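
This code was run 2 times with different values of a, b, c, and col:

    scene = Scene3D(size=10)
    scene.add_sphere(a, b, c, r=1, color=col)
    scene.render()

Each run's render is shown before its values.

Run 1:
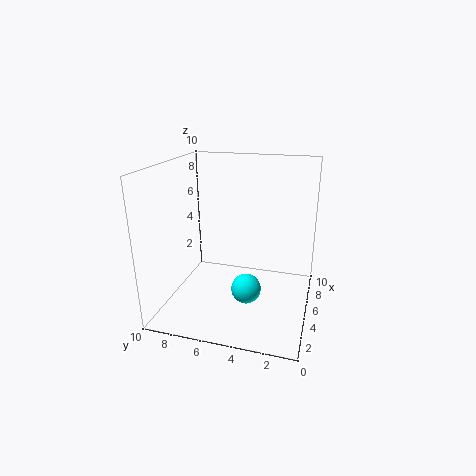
a = 3.5
b = 4
c = 2
col = 'cyan'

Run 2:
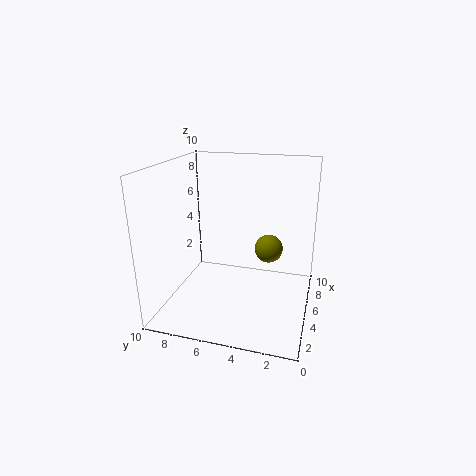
a = 6
b = 3
c = 4
col = 'olive'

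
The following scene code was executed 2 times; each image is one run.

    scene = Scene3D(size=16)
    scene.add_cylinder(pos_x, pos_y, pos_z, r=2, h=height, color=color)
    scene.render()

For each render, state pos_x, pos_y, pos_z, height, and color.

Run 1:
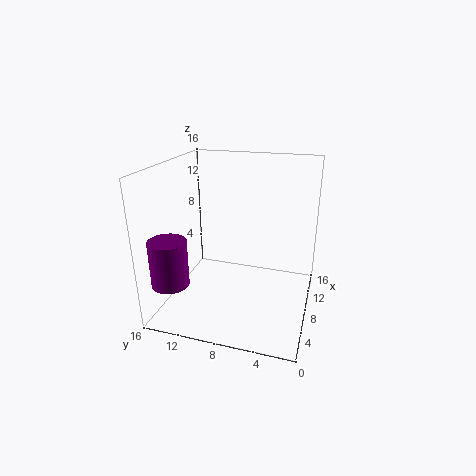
pos_x = 3, pos_y = 14, pos_z = 4, height = 5, color = 'purple'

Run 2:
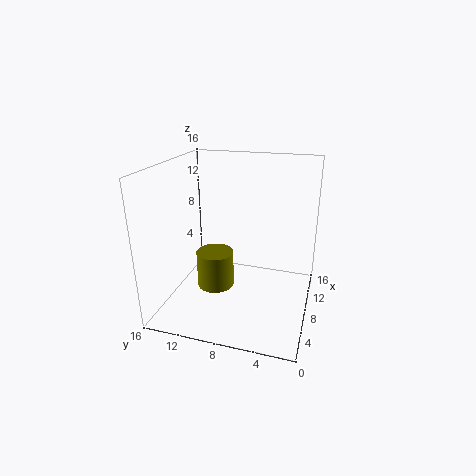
pos_x = 6, pos_y = 10, pos_z = 3, height = 4, color = 'olive'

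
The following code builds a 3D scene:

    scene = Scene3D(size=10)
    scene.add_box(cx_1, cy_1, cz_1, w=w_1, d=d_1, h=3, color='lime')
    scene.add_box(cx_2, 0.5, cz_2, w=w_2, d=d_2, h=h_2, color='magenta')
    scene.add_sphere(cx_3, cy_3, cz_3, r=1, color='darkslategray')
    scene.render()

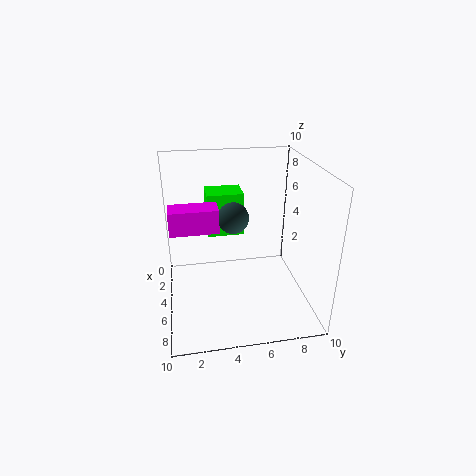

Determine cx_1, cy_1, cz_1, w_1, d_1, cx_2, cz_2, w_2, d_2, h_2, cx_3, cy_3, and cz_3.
cx_1 = 2.5
cy_1 = 3
cz_1 = 5
w_1 = 2
d_1 = 2.5
cx_2 = 5.5
cz_2 = 6.5
w_2 = 1.5
d_2 = 3
h_2 = 1.5
cx_3 = 6
cy_3 = 4.5
cz_3 = 7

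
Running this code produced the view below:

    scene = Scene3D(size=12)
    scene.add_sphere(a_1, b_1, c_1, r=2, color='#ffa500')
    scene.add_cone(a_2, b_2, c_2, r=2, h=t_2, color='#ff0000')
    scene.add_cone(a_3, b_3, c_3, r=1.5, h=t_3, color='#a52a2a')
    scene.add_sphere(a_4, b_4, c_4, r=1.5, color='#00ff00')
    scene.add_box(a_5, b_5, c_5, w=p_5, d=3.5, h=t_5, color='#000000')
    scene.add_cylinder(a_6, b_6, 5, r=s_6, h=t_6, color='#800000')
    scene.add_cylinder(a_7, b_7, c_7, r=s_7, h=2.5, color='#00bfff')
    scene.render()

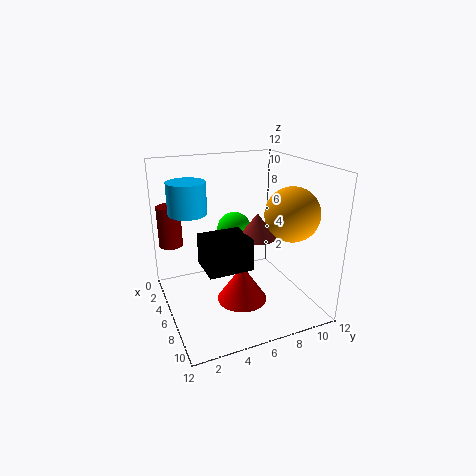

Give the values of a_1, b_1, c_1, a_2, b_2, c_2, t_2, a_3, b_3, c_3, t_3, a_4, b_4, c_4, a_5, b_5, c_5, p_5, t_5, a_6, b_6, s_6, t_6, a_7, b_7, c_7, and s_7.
a_1 = 10; b_1 = 8.5; c_1 = 9; a_2 = 8; b_2 = 5.5; c_2 = 1.5; t_2 = 3; a_3 = 7.5; b_3 = 7; c_3 = 6.5; t_3 = 2; a_4 = 4; b_4 = 6.5; c_4 = 6; a_5 = 6; b_5 = 2.5; c_5 = 4.5; p_5 = 3; t_5 = 2.5; a_6 = 3; b_6 = 1; s_6 = 1; t_6 = 3.5; a_7 = 5.5; b_7 = 2; c_7 = 8.5; s_7 = 1.5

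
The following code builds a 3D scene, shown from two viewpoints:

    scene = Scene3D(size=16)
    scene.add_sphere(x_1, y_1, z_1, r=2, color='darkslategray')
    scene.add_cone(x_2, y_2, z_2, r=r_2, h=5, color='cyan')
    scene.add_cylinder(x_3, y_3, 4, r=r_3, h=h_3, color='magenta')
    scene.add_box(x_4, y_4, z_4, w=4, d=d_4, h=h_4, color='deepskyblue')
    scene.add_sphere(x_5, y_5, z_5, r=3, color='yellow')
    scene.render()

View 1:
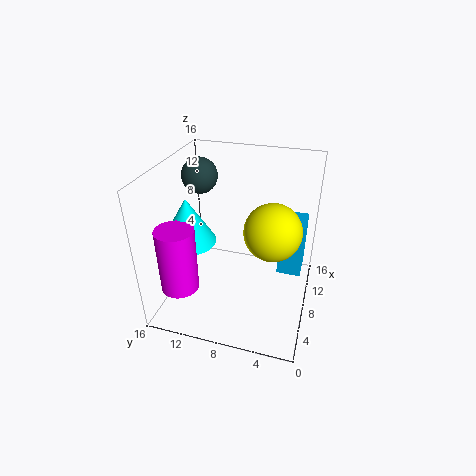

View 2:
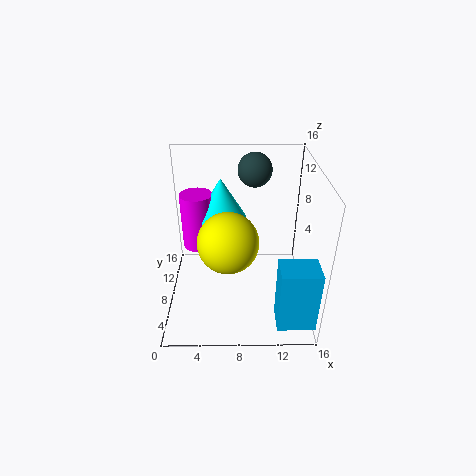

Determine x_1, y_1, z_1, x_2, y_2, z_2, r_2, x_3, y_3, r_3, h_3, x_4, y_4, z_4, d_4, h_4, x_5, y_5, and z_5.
x_1 = 10; y_1 = 13; z_1 = 14; x_2 = 6; y_2 = 13; z_2 = 8; r_2 = 3; x_3 = 3; y_3 = 13; r_3 = 2; h_3 = 7; x_4 = 12; y_4 = 1; z_4 = 1; d_4 = 3; h_4 = 7; x_5 = 7; y_5 = 4; z_5 = 10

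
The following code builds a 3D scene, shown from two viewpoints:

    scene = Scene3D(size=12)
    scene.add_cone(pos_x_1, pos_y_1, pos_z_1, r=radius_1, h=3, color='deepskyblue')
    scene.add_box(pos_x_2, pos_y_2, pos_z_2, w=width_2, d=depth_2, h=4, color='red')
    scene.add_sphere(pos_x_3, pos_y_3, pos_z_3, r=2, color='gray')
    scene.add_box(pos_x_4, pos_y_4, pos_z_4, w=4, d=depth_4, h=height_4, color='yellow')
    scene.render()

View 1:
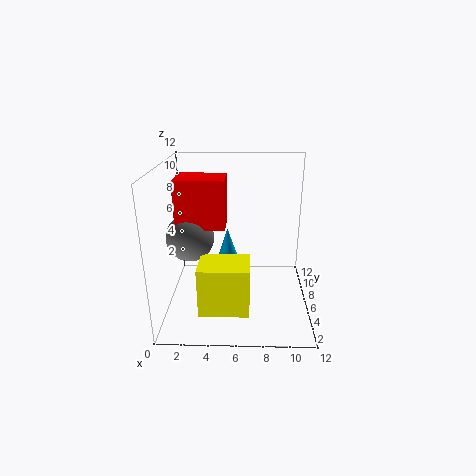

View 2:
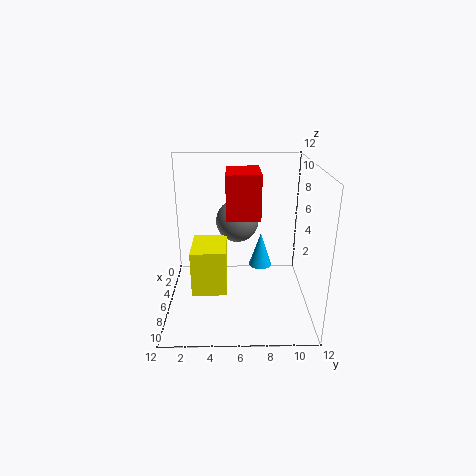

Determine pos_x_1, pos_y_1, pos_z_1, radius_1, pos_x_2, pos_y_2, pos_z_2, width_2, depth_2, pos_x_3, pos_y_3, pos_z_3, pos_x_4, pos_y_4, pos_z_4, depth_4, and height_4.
pos_x_1 = 5, pos_y_1 = 8, pos_z_1 = 3, radius_1 = 1, pos_x_2 = 1, pos_y_2 = 5, pos_z_2 = 7, width_2 = 4, depth_2 = 3, pos_x_3 = 2, pos_y_3 = 6, pos_z_3 = 6, pos_x_4 = 3, pos_y_4 = 2, pos_z_4 = 1, depth_4 = 3, height_4 = 4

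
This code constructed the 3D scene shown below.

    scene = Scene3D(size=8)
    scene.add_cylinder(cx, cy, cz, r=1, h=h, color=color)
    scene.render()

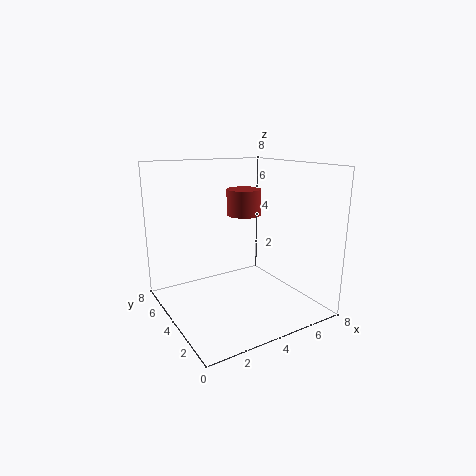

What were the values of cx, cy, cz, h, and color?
cx = 5; cy = 5; cz = 5; h = 1.5; color = 'brown'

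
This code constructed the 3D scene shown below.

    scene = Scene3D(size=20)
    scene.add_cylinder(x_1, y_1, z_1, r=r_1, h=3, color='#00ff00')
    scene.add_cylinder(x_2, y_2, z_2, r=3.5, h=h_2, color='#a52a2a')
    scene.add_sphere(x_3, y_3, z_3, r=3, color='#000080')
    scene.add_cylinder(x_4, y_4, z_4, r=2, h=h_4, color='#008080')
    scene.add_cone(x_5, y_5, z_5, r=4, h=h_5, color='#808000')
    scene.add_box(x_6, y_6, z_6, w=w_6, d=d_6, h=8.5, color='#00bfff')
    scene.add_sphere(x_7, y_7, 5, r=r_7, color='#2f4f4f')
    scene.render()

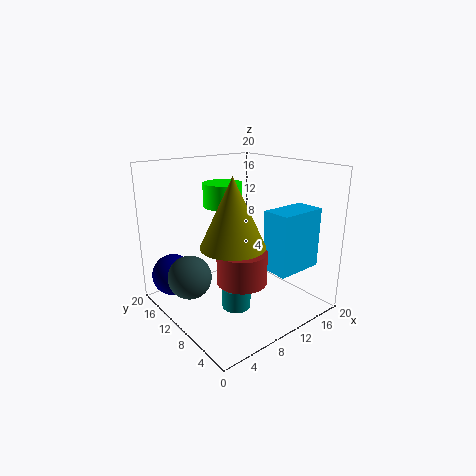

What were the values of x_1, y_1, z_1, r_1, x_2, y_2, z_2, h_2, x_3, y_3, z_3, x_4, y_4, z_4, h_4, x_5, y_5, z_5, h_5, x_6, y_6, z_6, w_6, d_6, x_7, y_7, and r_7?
x_1 = 7.5, y_1 = 10, z_1 = 15, r_1 = 2.5, x_2 = 9.5, y_2 = 8.5, z_2 = 4, h_2 = 4.5, x_3 = 3, y_3 = 16.5, z_3 = 4, x_4 = 8.5, y_4 = 8.5, z_4 = 0.5, h_4 = 3, x_5 = 6, y_5 = 6, z_5 = 11, h_5 = 8.5, x_6 = 12.5, y_6 = 3.5, z_6 = 5.5, w_6 = 7, d_6 = 4, x_7 = 3.5, y_7 = 12.5, r_7 = 3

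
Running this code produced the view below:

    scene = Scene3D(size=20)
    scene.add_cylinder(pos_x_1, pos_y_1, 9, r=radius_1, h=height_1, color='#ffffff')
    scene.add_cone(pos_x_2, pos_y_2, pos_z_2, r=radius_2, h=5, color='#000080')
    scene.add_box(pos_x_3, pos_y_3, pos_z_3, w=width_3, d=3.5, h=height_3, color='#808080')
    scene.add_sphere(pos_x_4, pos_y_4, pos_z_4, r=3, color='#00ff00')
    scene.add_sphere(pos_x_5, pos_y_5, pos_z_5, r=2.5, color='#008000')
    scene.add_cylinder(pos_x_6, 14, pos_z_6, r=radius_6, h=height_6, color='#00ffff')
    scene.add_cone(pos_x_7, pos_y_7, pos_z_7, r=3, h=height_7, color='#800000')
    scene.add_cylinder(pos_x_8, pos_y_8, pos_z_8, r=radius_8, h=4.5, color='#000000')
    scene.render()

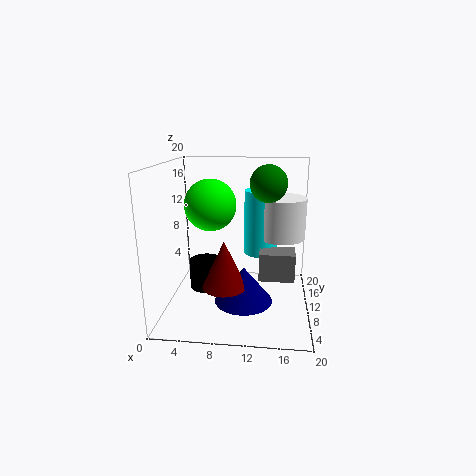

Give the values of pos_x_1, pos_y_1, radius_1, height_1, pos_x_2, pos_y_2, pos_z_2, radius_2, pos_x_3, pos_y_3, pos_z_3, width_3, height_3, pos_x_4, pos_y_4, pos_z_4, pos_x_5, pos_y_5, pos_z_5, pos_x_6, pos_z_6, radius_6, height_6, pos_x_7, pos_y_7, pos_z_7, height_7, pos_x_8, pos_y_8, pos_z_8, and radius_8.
pos_x_1 = 16; pos_y_1 = 14; radius_1 = 3.5; height_1 = 6; pos_x_2 = 11; pos_y_2 = 8; pos_z_2 = 1.5; radius_2 = 4; pos_x_3 = 13; pos_y_3 = 9; pos_z_3 = 4; width_3 = 5; height_3 = 4; pos_x_4 = 7.5; pos_y_4 = 4; pos_z_4 = 16; pos_x_5 = 14; pos_y_5 = 10.5; pos_z_5 = 17.5; pos_x_6 = 13; pos_z_6 = 6.5; radius_6 = 2.5; height_6 = 9.5; pos_x_7 = 8.5; pos_y_7 = 7; pos_z_7 = 4; height_7 = 6.5; pos_x_8 = 4.5; pos_y_8 = 13.5; pos_z_8 = 0.5; radius_8 = 2.5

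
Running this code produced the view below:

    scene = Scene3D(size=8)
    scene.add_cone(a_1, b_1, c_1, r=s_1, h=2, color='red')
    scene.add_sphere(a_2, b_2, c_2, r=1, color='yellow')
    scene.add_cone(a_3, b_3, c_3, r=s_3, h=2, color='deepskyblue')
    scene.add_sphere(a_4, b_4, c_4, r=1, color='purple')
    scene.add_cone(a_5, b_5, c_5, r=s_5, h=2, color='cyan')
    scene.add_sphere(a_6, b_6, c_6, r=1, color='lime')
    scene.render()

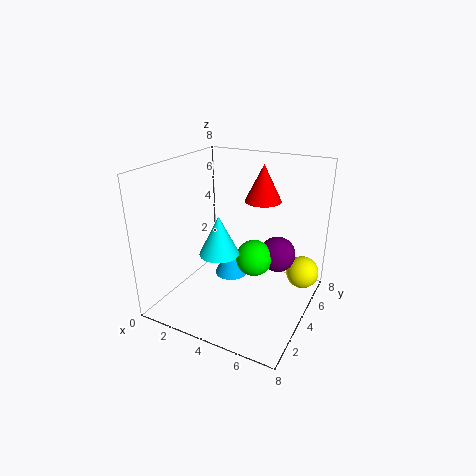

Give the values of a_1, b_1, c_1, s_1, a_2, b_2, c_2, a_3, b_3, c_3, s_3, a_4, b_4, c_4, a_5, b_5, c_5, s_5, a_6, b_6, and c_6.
a_1 = 5; b_1 = 5; c_1 = 6; s_1 = 1; a_2 = 7; b_2 = 7; c_2 = 1; a_3 = 3; b_3 = 5; c_3 = 1; s_3 = 1; a_4 = 6; b_4 = 5; c_4 = 3; a_5 = 4; b_5 = 2; c_5 = 4; s_5 = 1; a_6 = 5; b_6 = 4; c_6 = 3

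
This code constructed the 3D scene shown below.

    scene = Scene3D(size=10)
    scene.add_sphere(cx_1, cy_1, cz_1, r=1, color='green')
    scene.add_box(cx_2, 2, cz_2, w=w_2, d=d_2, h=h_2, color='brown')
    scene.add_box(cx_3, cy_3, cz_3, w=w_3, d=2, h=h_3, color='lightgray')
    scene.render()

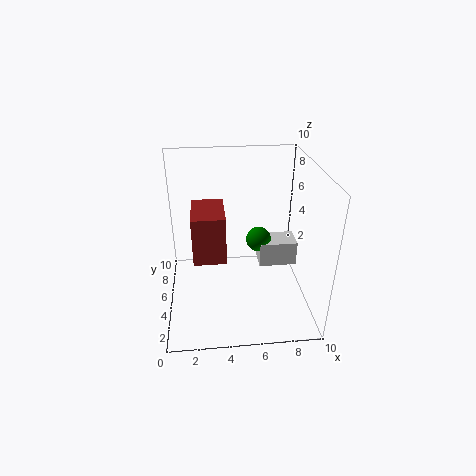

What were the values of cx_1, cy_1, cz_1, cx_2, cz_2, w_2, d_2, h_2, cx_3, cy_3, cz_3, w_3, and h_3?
cx_1 = 7; cy_1 = 8; cz_1 = 3; cx_2 = 2; cz_2 = 5; w_2 = 2; d_2 = 3; h_2 = 3; cx_3 = 7; cy_3 = 7; cz_3 = 1; w_3 = 3; h_3 = 2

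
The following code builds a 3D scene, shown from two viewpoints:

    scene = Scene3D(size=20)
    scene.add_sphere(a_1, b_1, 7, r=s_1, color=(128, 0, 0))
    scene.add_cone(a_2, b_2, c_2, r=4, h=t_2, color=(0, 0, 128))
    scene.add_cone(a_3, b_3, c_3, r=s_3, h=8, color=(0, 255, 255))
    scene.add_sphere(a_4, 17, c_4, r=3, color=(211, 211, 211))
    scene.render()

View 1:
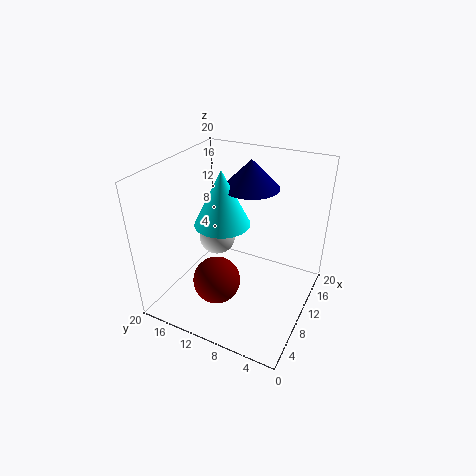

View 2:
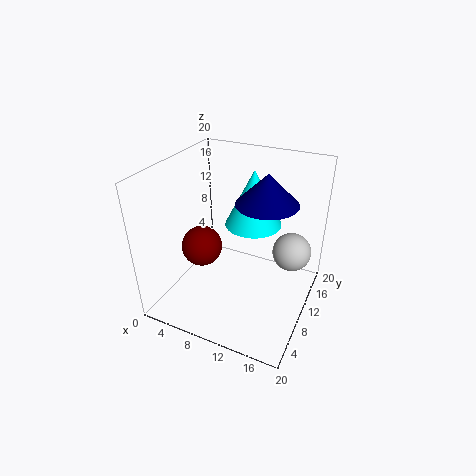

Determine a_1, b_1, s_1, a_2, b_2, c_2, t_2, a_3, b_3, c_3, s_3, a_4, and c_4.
a_1 = 4
b_1 = 10
s_1 = 3
a_2 = 14
b_2 = 10
c_2 = 16
t_2 = 4
a_3 = 11
b_3 = 13
c_3 = 11
s_3 = 4
a_4 = 16
c_4 = 5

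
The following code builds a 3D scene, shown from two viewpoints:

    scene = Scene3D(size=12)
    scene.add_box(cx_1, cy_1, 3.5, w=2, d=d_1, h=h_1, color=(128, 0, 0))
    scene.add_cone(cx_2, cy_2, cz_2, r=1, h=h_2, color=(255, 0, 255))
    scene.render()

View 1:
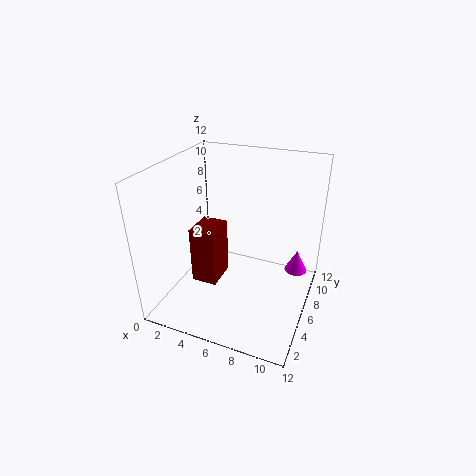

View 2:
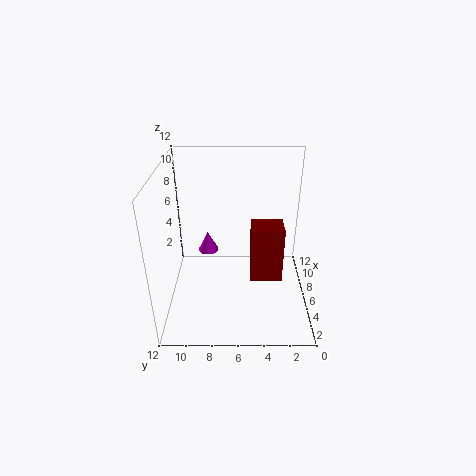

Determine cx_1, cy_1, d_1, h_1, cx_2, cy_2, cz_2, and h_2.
cx_1 = 3.5, cy_1 = 2.5, d_1 = 2.5, h_1 = 4.5, cx_2 = 10.5, cy_2 = 9, cz_2 = 2, h_2 = 2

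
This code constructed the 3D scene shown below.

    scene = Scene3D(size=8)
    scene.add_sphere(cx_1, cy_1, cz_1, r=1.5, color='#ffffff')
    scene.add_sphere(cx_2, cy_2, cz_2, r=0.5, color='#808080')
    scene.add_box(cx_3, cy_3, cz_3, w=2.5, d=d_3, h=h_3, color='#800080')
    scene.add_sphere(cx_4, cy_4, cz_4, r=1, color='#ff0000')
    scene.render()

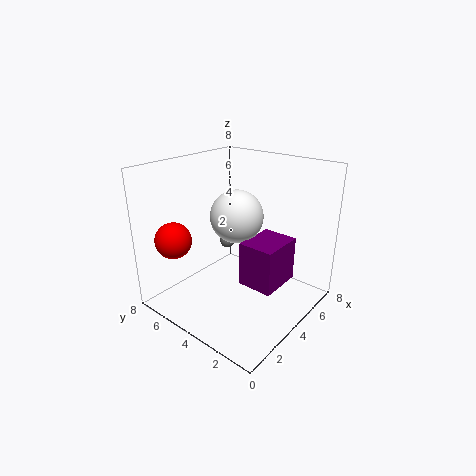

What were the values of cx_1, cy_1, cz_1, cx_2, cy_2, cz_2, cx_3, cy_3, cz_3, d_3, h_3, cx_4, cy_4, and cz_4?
cx_1 = 4.5, cy_1 = 4.5, cz_1 = 5, cx_2 = 6.5, cy_2 = 7, cz_2 = 2, cx_3 = 3.5, cy_3 = 1.5, cz_3 = 1.5, d_3 = 2, h_3 = 2.5, cx_4 = 1.5, cy_4 = 6.5, cz_4 = 4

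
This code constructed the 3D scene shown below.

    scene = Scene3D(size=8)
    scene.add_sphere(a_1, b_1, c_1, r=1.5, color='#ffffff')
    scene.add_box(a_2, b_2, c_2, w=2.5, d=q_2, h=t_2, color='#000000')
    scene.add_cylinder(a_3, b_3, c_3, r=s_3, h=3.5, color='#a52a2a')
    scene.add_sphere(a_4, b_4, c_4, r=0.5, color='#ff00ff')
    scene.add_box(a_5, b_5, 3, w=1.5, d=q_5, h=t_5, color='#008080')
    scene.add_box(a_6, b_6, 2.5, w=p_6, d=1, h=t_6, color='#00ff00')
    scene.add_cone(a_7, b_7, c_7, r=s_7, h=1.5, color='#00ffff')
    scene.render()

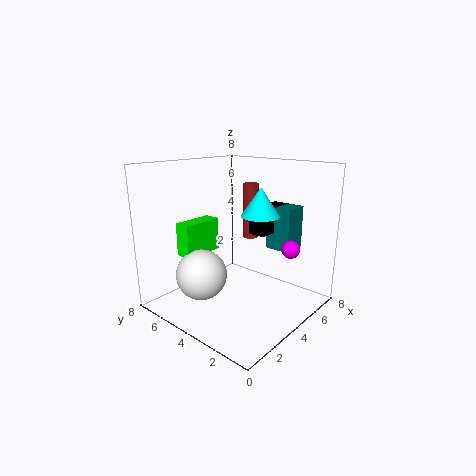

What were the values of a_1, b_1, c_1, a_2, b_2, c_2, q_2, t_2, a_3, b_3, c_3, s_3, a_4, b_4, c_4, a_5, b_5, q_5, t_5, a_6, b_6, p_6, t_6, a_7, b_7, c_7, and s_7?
a_1 = 3; b_1 = 6; c_1 = 1.5; a_2 = 5; b_2 = 3; c_2 = 4; q_2 = 1; t_2 = 1.5; a_3 = 7; b_3 = 5.5; c_3 = 3; s_3 = 0.5; a_4 = 5.5; b_4 = 1.5; c_4 = 3.5; a_5 = 6; b_5 = 2; q_5 = 1.5; t_5 = 2.5; a_6 = 2.5; b_6 = 6.5; p_6 = 2.5; t_6 = 2; a_7 = 4; b_7 = 2.5; c_7 = 5.5; s_7 = 1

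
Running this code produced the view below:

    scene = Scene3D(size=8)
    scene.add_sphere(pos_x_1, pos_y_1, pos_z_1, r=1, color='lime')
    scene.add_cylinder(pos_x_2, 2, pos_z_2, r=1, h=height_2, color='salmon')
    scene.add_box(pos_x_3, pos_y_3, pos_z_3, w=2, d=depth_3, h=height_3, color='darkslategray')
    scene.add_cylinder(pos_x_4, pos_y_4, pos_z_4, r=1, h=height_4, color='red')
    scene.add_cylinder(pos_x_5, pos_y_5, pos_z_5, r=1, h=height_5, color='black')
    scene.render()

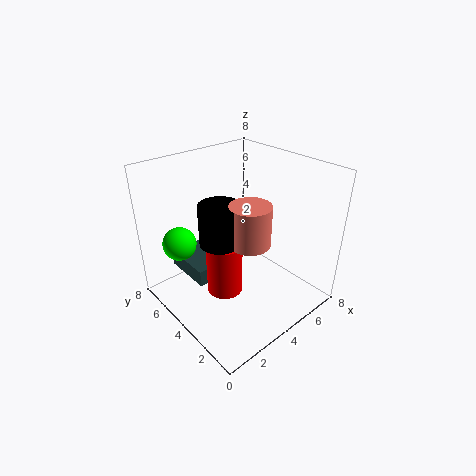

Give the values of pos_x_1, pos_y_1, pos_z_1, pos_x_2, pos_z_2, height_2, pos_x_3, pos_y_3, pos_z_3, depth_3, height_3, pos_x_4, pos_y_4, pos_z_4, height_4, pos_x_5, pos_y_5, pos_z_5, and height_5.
pos_x_1 = 2, pos_y_1 = 7, pos_z_1 = 3, pos_x_2 = 3, pos_z_2 = 5, height_2 = 2, pos_x_3 = 2, pos_y_3 = 5, pos_z_3 = 1, depth_3 = 3, height_3 = 1, pos_x_4 = 3, pos_y_4 = 4, pos_z_4 = 1, height_4 = 3, pos_x_5 = 2, pos_y_5 = 3, pos_z_5 = 5, height_5 = 2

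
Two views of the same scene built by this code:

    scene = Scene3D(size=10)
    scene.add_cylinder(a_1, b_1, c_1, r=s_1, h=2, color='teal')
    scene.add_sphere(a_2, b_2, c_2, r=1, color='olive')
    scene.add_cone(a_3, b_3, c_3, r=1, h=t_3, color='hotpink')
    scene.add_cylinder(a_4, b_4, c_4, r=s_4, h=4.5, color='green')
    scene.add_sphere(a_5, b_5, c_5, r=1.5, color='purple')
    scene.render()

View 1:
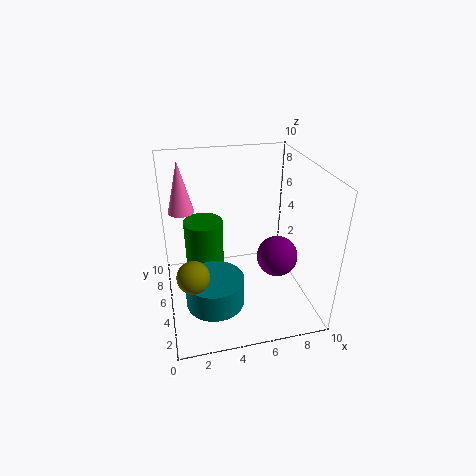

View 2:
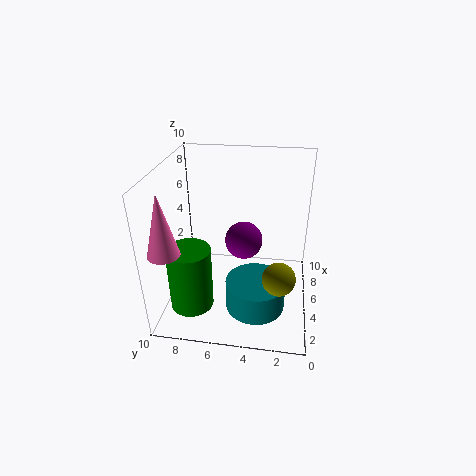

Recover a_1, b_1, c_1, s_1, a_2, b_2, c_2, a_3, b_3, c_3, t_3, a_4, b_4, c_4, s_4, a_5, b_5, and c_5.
a_1 = 3, b_1 = 3.5, c_1 = 1, s_1 = 2, a_2 = 1.5, b_2 = 2, c_2 = 4.5, a_3 = 1.5, b_3 = 9, c_3 = 5.5, t_3 = 4, a_4 = 3, b_4 = 8, c_4 = 0.5, s_4 = 1.5, a_5 = 8, b_5 = 5, c_5 = 3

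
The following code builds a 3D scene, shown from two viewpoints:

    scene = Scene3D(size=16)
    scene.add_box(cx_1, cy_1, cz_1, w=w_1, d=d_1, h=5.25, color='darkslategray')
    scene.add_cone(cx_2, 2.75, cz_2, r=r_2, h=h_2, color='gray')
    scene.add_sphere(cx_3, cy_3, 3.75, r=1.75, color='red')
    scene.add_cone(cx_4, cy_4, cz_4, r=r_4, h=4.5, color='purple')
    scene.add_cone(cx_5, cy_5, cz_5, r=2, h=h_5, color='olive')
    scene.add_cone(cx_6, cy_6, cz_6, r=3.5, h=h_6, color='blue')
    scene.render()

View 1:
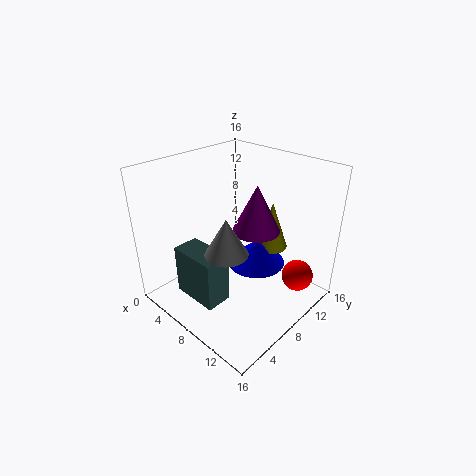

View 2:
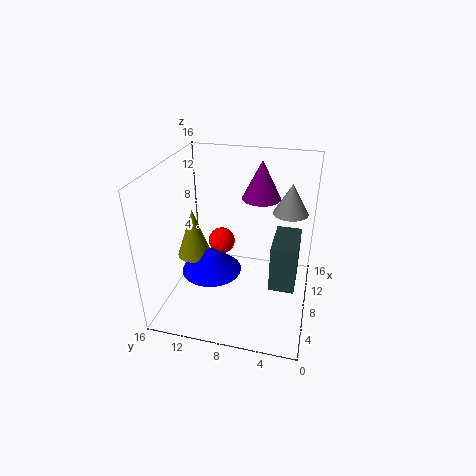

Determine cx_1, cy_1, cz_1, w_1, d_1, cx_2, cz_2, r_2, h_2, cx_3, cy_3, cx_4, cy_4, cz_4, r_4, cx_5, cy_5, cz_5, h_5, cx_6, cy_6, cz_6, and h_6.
cx_1 = 5.5, cy_1 = 1.25, cz_1 = 3.5, w_1 = 5, d_1 = 2.75, cx_2 = 11.5, cz_2 = 10, r_2 = 2, h_2 = 3.5, cx_3 = 13.75, cy_3 = 11.75, cx_4 = 12, cy_4 = 6.25, cz_4 = 11.25, r_4 = 2.25, cx_5 = 8.5, cy_5 = 13.5, cz_5 = 4.75, h_5 = 5.75, cx_6 = 8, cy_6 = 11.25, cz_6 = 3.25, h_6 = 3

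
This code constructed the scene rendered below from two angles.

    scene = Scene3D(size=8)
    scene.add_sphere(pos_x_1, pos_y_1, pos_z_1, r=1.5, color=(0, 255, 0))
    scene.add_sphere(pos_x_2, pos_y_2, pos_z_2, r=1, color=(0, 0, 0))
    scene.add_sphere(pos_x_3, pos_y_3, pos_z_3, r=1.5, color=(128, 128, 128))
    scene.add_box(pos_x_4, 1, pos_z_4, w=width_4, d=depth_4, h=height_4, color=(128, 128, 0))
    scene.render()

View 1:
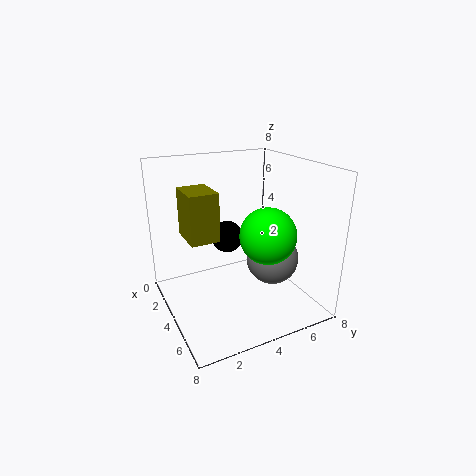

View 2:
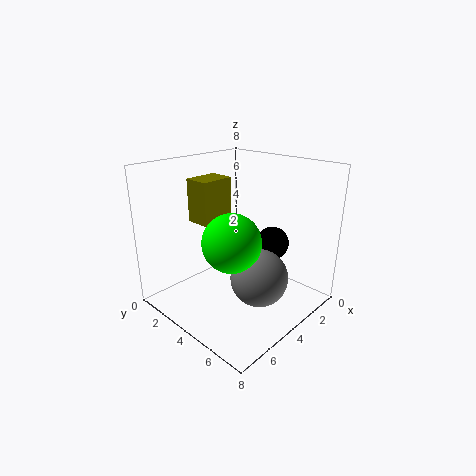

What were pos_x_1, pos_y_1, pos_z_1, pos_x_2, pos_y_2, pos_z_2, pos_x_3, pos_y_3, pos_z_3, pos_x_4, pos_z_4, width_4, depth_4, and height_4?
pos_x_1 = 5.5, pos_y_1 = 5, pos_z_1 = 4.5, pos_x_2 = 1.5, pos_y_2 = 4.5, pos_z_2 = 3, pos_x_3 = 4.5, pos_y_3 = 6, pos_z_3 = 2.5, pos_x_4 = 3, pos_z_4 = 4.5, width_4 = 2, depth_4 = 1.5, height_4 = 2.5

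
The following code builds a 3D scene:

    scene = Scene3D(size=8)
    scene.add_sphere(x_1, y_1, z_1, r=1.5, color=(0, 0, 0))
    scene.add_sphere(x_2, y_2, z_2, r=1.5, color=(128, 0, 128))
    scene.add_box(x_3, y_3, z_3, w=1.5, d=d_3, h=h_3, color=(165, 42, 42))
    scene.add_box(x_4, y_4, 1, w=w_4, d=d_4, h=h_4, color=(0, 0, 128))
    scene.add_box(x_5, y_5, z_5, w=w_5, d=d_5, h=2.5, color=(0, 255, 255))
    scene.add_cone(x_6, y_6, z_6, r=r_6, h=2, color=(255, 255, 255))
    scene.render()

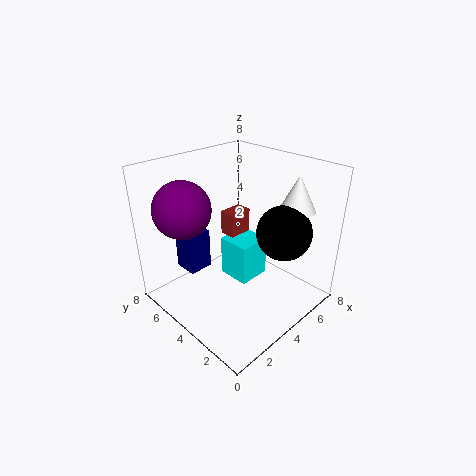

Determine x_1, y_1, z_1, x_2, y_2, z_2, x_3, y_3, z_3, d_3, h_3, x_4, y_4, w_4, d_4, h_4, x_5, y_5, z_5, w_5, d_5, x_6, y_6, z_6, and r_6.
x_1 = 5.5
y_1 = 2
z_1 = 4.5
x_2 = 1.5
y_2 = 5.5
z_2 = 6
x_3 = 5
y_3 = 5.5
z_3 = 3
d_3 = 1
h_3 = 1.5
x_4 = 2.5
y_4 = 6.5
w_4 = 1.5
d_4 = 1.5
h_4 = 2.5
x_5 = 4.5
y_5 = 4
z_5 = 0.5
w_5 = 2
d_5 = 2
x_6 = 6.5
y_6 = 2
z_6 = 5.5
r_6 = 1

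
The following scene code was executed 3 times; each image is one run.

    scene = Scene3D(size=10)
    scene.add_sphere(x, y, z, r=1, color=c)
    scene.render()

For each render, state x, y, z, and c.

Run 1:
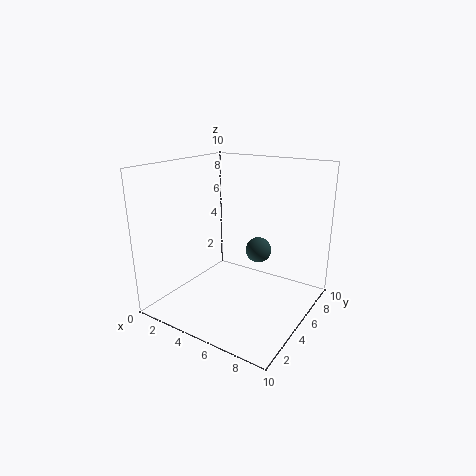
x = 5, y = 8, z = 3, c = 'darkslategray'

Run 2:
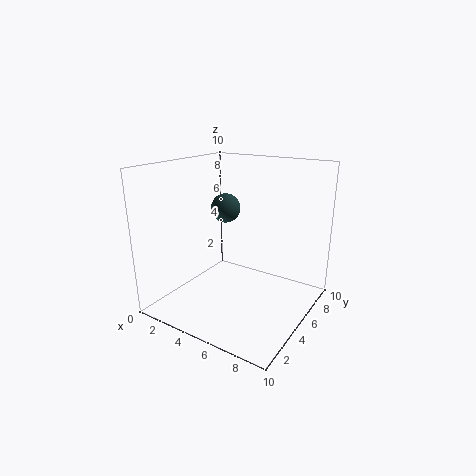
x = 4, y = 5, z = 7, c = 'darkslategray'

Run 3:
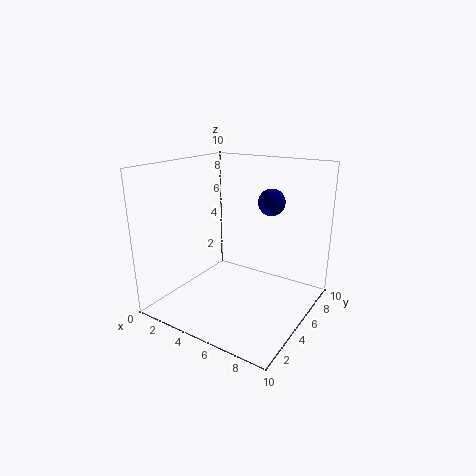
x = 6, y = 8, z = 7, c = 'navy'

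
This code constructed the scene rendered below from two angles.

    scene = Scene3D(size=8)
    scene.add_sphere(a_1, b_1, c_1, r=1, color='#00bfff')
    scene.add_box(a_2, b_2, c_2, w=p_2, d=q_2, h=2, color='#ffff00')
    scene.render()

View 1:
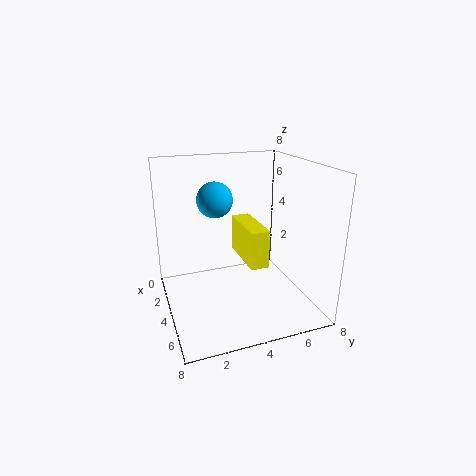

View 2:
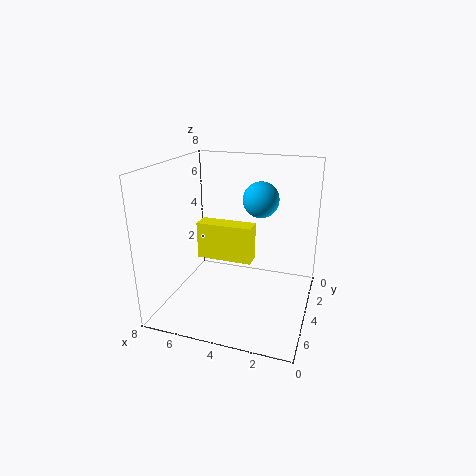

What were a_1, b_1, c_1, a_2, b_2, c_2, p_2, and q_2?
a_1 = 3
b_1 = 3
c_1 = 6
a_2 = 3
b_2 = 4
c_2 = 3
p_2 = 3
q_2 = 1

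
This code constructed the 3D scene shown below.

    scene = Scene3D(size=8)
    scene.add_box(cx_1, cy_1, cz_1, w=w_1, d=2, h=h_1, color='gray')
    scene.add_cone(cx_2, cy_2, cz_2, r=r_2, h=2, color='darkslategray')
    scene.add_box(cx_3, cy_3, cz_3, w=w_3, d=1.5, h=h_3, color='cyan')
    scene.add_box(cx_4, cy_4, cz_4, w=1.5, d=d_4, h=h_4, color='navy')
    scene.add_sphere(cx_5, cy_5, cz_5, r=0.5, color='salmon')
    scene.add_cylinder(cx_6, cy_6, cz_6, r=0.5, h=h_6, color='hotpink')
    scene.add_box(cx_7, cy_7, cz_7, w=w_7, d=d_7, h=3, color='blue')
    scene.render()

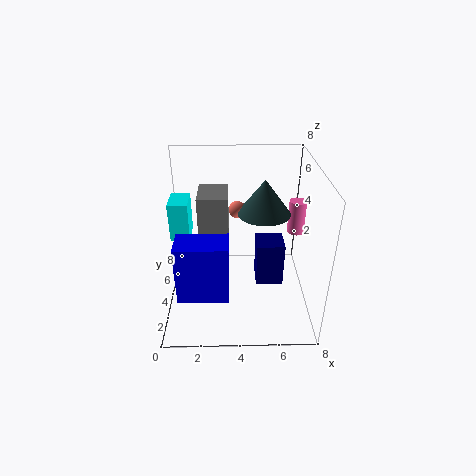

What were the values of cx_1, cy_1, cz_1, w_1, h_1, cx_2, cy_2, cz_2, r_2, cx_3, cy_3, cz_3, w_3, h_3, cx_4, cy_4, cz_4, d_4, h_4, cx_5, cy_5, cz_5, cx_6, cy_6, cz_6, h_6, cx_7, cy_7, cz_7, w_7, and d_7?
cx_1 = 2, cy_1 = 2.5, cz_1 = 5, w_1 = 1.5, h_1 = 2, cx_2 = 5.5, cy_2 = 5, cz_2 = 5, r_2 = 1.5, cx_3 = 0.5, cy_3 = 3, cz_3 = 4.5, w_3 = 1, h_3 = 2, cx_4 = 5, cy_4 = 3, cz_4 = 1.5, d_4 = 1.5, h_4 = 2.5, cx_5 = 4, cy_5 = 5.5, cz_5 = 5, cx_6 = 7.5, cy_6 = 5.5, cz_6 = 3.5, h_6 = 2, cx_7 = 1, cy_7 = 0.5, cz_7 = 2.5, w_7 = 2.5, d_7 = 1.5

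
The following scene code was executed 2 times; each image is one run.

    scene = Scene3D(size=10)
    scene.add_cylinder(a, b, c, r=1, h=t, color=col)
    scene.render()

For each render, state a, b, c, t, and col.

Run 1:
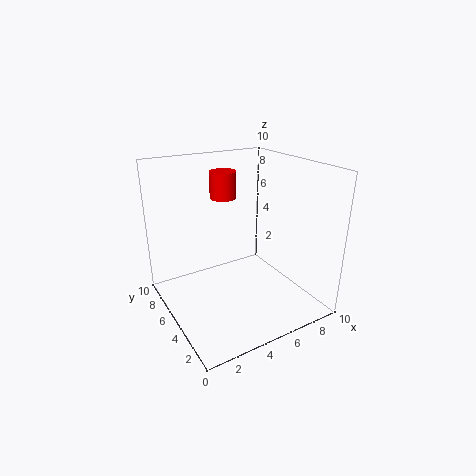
a = 5.5, b = 8, c = 7, t = 2, col = 'red'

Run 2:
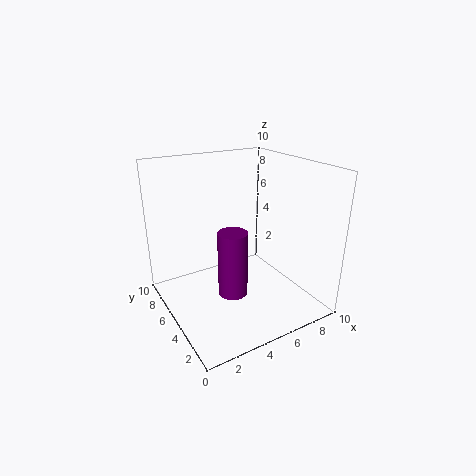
a = 4, b = 4, c = 1.5, t = 4.5, col = 'purple'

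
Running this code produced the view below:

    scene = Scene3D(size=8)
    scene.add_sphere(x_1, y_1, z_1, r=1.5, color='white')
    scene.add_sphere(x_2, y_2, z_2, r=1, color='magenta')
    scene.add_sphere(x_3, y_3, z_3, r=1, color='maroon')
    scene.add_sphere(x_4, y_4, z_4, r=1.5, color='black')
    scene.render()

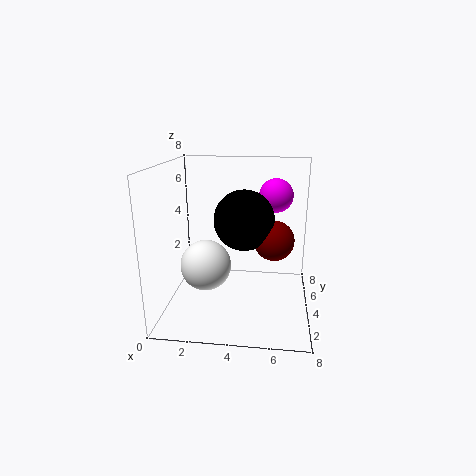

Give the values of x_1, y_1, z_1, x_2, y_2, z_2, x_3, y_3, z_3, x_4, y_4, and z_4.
x_1 = 2, y_1 = 4.5, z_1 = 2, x_2 = 6, y_2 = 6, z_2 = 6, x_3 = 6, y_3 = 2.5, z_3 = 4.5, x_4 = 4.5, y_4 = 2.5, z_4 = 5.5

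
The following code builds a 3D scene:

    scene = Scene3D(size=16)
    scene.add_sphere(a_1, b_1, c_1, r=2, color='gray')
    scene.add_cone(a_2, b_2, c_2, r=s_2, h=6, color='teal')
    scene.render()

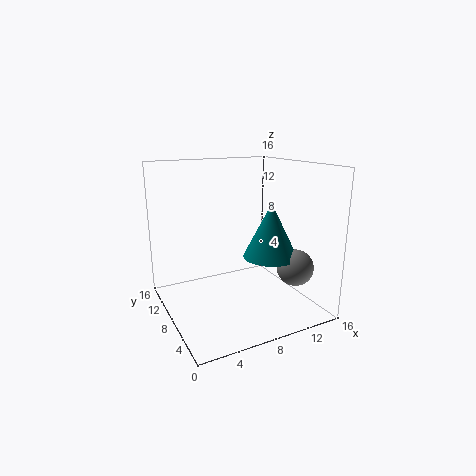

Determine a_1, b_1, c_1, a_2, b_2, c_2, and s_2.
a_1 = 13; b_1 = 4; c_1 = 5; a_2 = 11; b_2 = 6; c_2 = 6; s_2 = 3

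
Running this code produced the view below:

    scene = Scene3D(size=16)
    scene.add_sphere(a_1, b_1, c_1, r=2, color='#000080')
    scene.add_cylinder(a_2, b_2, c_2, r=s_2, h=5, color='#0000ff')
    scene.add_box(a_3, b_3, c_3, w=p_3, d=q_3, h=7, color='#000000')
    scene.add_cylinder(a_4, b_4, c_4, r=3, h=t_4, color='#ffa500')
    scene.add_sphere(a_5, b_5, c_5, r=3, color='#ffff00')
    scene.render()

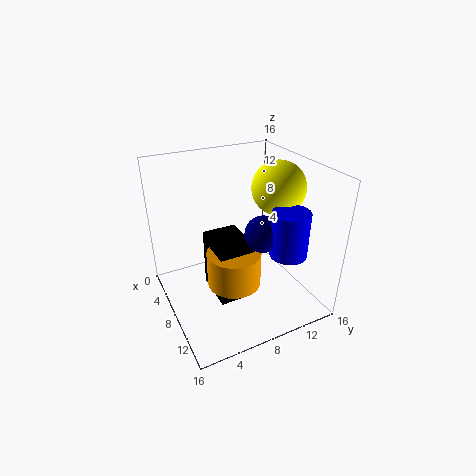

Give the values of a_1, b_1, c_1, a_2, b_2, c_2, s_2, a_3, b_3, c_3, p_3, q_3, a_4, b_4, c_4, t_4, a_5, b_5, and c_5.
a_1 = 10, b_1 = 10, c_1 = 9, a_2 = 12, b_2 = 12, c_2 = 7, s_2 = 2, a_3 = 5, b_3 = 5, c_3 = 1, p_3 = 5, q_3 = 4, a_4 = 9, b_4 = 7, c_4 = 3, t_4 = 4, a_5 = 8, b_5 = 13, c_5 = 13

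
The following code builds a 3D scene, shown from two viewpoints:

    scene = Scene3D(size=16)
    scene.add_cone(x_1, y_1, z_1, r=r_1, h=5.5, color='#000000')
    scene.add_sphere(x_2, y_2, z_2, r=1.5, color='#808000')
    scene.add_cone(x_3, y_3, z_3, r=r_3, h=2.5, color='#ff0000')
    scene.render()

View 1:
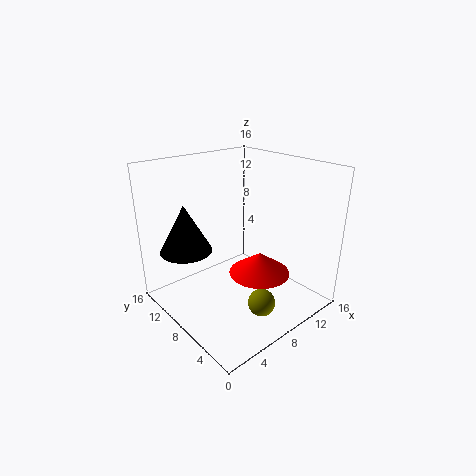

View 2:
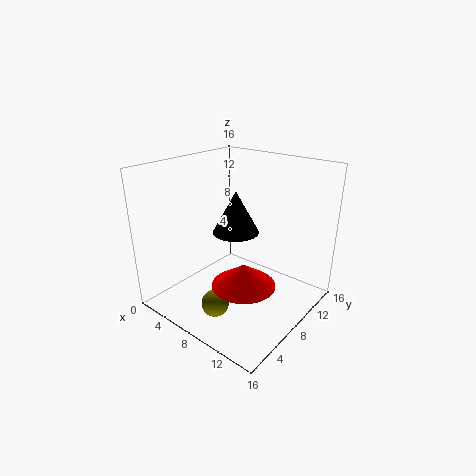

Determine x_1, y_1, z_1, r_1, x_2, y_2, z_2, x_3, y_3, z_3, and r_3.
x_1 = 4, y_1 = 12.5, z_1 = 6, r_1 = 3, x_2 = 8, y_2 = 4, z_2 = 1.5, x_3 = 10, y_3 = 6.5, z_3 = 3.5, r_3 = 3.5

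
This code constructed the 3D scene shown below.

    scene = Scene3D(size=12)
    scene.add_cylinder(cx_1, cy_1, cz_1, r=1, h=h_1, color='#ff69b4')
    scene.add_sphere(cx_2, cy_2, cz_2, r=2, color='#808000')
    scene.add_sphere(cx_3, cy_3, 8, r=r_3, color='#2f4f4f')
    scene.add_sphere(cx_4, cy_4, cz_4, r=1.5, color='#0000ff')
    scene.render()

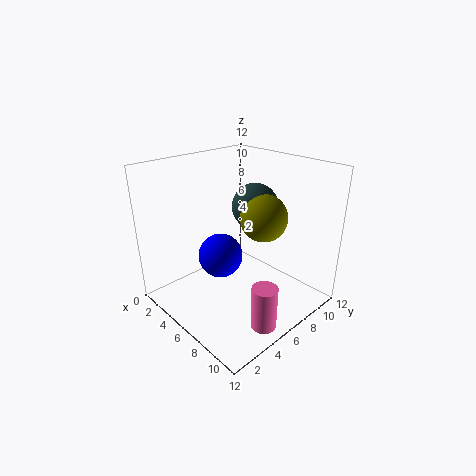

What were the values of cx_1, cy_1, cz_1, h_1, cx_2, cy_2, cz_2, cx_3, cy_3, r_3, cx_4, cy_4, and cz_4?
cx_1 = 10.5, cy_1 = 4.5, cz_1 = 0.5, h_1 = 3.5, cx_2 = 7, cy_2 = 8, cz_2 = 7.5, cx_3 = 5.5, cy_3 = 8.5, r_3 = 2, cx_4 = 8.5, cy_4 = 2, cz_4 = 7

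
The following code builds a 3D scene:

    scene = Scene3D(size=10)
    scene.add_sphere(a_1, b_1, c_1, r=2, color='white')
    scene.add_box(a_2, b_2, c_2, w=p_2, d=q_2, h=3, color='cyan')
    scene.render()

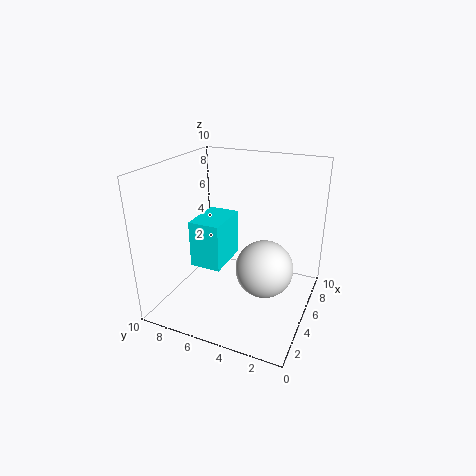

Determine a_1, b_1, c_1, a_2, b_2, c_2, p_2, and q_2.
a_1 = 5
b_1 = 3
c_1 = 3
a_2 = 2
b_2 = 5
c_2 = 4
p_2 = 3
q_2 = 2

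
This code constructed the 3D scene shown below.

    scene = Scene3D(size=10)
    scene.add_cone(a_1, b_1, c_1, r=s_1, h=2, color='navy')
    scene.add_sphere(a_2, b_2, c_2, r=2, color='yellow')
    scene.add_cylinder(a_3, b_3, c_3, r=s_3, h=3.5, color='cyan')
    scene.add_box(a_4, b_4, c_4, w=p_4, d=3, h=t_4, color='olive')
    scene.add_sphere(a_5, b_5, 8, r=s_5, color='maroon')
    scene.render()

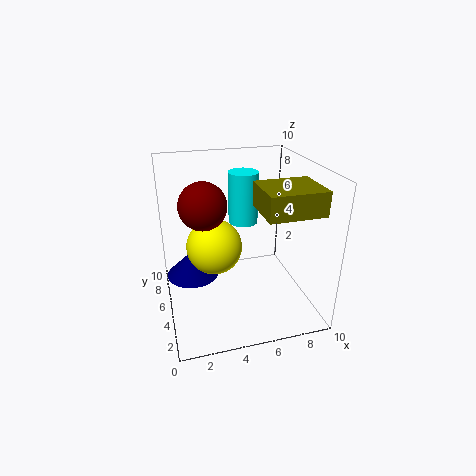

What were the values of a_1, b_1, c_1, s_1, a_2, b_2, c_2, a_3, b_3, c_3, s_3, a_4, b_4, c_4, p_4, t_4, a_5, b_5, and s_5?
a_1 = 2, b_1 = 7.5, c_1 = 1, s_1 = 2, a_2 = 3.5, b_2 = 6, c_2 = 4, a_3 = 5.5, b_3 = 5.5, c_3 = 6, s_3 = 1, a_4 = 5.5, b_4 = 0.5, c_4 = 8, p_4 = 3.5, t_4 = 1.5, a_5 = 2.5, b_5 = 4, s_5 = 1.5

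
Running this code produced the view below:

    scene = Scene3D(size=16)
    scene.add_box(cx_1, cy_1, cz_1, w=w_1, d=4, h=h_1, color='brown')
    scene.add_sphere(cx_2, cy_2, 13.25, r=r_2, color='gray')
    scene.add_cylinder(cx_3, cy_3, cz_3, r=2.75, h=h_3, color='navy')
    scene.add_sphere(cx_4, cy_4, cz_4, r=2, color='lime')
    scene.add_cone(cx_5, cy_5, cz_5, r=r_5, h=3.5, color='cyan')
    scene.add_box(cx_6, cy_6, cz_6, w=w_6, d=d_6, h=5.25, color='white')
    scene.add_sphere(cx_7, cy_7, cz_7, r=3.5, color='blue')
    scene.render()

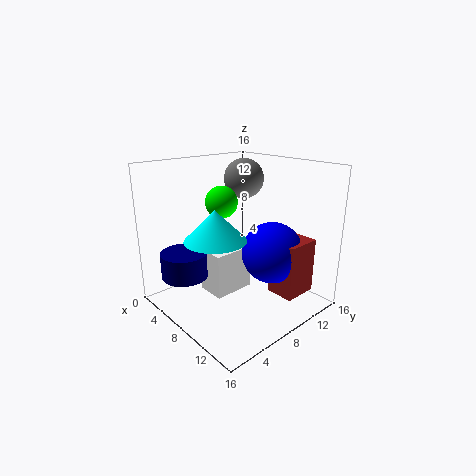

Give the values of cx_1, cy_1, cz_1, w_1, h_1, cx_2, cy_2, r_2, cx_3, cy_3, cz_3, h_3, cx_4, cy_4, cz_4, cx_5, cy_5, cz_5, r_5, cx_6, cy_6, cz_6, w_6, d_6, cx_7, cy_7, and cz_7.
cx_1 = 10.5, cy_1 = 10.5, cz_1 = 1.5, w_1 = 3.25, h_1 = 6.25, cx_2 = 3.25, cy_2 = 13.25, r_2 = 2.5, cx_3 = 3, cy_3 = 4, cz_3 = 2.75, h_3 = 3, cx_4 = 3, cy_4 = 9.75, cz_4 = 10.75, cx_5 = 6.5, cy_5 = 6, cz_5 = 7.75, r_5 = 3.5, cx_6 = 3.75, cy_6 = 5.75, cz_6 = 0.75, w_6 = 3.5, d_6 = 5, cx_7 = 10.25, cy_7 = 11.25, cz_7 = 6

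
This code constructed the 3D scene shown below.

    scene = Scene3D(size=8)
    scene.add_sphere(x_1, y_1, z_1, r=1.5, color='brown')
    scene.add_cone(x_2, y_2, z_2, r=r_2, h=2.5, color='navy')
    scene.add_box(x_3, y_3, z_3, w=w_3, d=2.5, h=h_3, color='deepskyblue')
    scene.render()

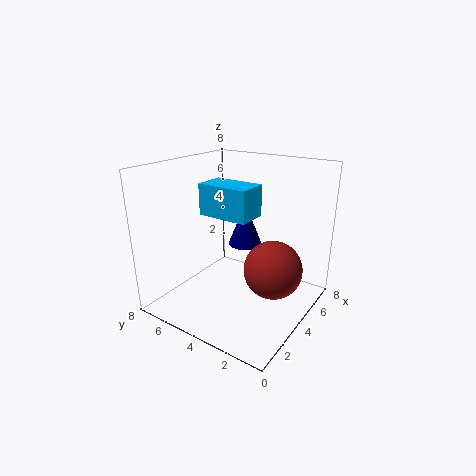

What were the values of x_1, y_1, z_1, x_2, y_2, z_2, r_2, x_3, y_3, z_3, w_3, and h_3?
x_1 = 3.5, y_1 = 1.5, z_1 = 3, x_2 = 5.5, y_2 = 4.5, z_2 = 3, r_2 = 1, x_3 = 1.5, y_3 = 2, z_3 = 6, w_3 = 1.5, h_3 = 1.5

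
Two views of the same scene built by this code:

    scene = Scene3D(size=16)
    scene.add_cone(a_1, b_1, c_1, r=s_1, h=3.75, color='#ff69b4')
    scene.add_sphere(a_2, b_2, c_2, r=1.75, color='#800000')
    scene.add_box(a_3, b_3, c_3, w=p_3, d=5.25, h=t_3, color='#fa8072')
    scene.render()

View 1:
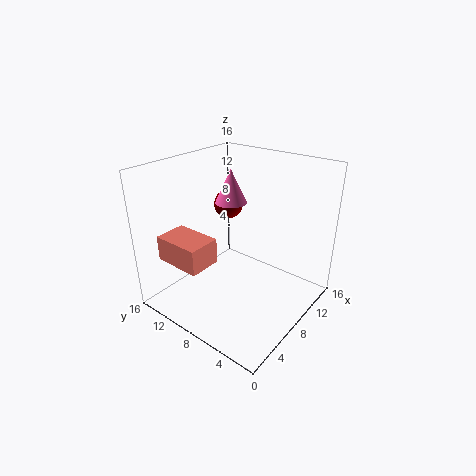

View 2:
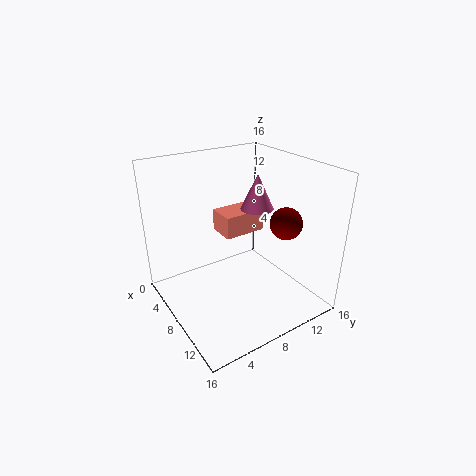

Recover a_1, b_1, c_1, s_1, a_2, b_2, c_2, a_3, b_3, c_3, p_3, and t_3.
a_1 = 9; b_1 = 9.75; c_1 = 11.5; s_1 = 1.75; a_2 = 11.25; b_2 = 12; c_2 = 10; a_3 = 1.5; b_3 = 8.5; c_3 = 6.25; p_3 = 3.5; t_3 = 2.75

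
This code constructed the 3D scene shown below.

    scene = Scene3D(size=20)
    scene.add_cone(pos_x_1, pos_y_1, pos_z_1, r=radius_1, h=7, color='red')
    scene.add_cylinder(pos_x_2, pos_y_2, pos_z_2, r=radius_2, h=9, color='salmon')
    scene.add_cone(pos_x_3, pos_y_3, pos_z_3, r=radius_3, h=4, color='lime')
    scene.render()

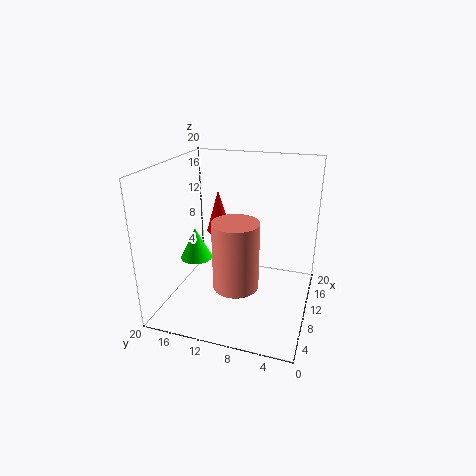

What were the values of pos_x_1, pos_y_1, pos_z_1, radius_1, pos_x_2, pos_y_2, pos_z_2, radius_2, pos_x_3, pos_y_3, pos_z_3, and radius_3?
pos_x_1 = 18; pos_y_1 = 16; pos_z_1 = 7; radius_1 = 2; pos_x_2 = 6; pos_y_2 = 9; pos_z_2 = 5; radius_2 = 3; pos_x_3 = 5; pos_y_3 = 14; pos_z_3 = 9; radius_3 = 2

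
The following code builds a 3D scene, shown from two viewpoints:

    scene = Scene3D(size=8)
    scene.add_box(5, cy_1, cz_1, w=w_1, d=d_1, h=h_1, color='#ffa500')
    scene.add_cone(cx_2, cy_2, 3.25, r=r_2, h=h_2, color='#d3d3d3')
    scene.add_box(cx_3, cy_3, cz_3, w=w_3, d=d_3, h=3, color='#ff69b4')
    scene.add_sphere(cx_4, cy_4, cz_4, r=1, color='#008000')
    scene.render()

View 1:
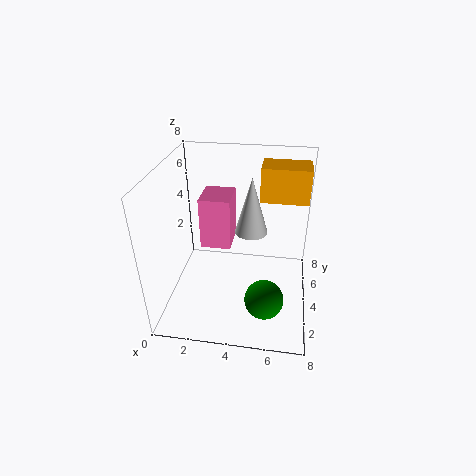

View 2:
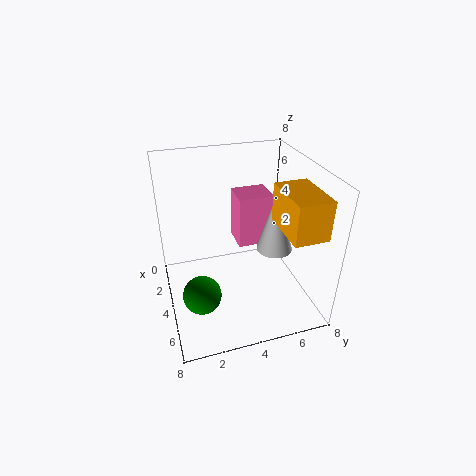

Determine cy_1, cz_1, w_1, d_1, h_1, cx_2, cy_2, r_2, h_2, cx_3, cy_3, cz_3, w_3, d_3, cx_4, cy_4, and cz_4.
cy_1 = 5.5
cz_1 = 5.5
w_1 = 2.75
d_1 = 1.75
h_1 = 2
cx_2 = 4.5
cy_2 = 6
r_2 = 1
h_2 = 3.5
cx_3 = 1.75
cy_3 = 4.25
cz_3 = 3
w_3 = 1.75
d_3 = 2
cx_4 = 5.75
cy_4 = 1.5
cz_4 = 2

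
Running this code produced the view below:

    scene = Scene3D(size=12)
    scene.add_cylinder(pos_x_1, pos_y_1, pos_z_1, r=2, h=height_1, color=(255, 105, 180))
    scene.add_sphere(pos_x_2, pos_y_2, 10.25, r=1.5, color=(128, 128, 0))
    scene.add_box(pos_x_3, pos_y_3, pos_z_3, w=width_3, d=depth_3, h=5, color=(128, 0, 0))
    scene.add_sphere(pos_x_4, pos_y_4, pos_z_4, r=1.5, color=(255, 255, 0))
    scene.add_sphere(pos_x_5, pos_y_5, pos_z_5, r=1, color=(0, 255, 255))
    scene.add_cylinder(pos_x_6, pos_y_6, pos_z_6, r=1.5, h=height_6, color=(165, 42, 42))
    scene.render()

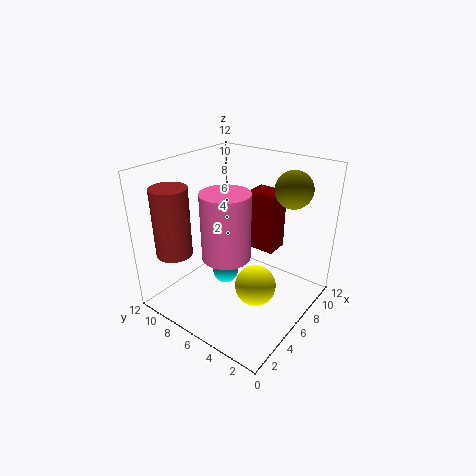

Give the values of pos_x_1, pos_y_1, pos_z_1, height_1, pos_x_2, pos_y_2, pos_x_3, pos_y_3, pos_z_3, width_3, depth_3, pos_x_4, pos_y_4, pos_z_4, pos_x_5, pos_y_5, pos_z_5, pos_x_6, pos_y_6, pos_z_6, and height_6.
pos_x_1 = 4.75, pos_y_1 = 6.25, pos_z_1 = 4.75, height_1 = 5.5, pos_x_2 = 8.5, pos_y_2 = 2.5, pos_x_3 = 7.25, pos_y_3 = 3.5, pos_z_3 = 4.75, width_3 = 2, depth_3 = 2.5, pos_x_4 = 3.5, pos_y_4 = 2.5, pos_z_4 = 4.25, pos_x_5 = 4, pos_y_5 = 5.75, pos_z_5 = 4, pos_x_6 = 2.5, pos_y_6 = 10, pos_z_6 = 4.75, height_6 = 5.75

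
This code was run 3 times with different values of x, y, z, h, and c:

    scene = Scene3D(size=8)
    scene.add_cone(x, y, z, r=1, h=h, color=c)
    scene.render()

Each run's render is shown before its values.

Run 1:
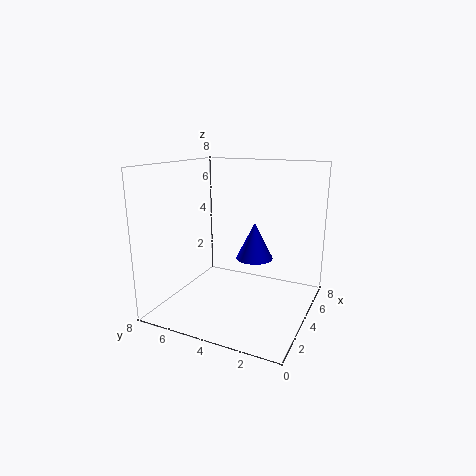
x = 4; y = 3; z = 3; h = 2; c = 'blue'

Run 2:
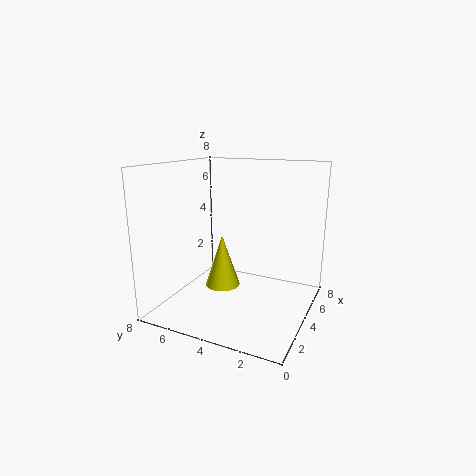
x = 4; y = 5; z = 1; h = 3; c = 'yellow'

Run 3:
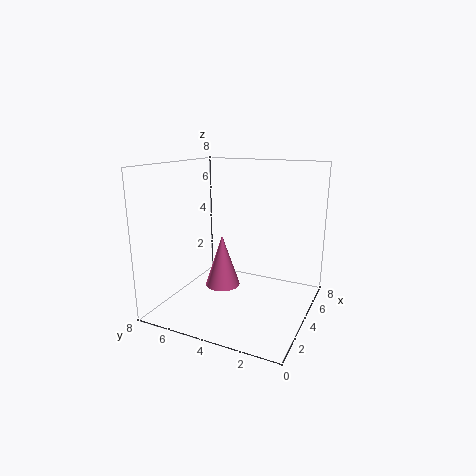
x = 4; y = 5; z = 1; h = 3; c = 'hotpink'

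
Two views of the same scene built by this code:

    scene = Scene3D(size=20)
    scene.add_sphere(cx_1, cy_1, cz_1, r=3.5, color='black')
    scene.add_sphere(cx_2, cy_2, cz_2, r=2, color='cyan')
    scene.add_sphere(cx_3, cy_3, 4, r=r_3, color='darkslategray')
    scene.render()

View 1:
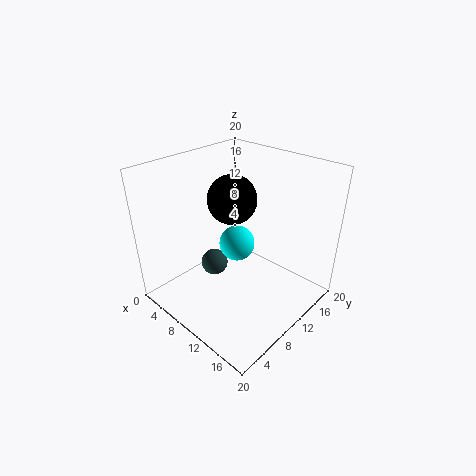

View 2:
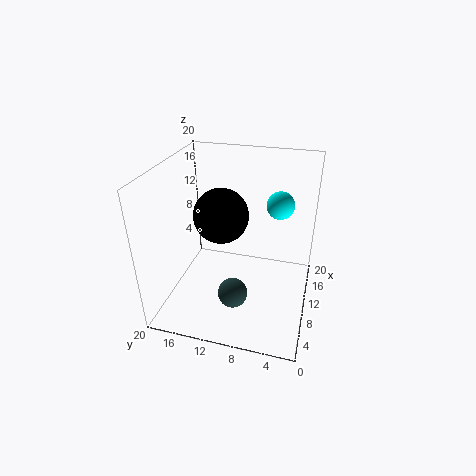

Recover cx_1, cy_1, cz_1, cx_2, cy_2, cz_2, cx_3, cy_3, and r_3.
cx_1 = 7.5, cy_1 = 11.5, cz_1 = 14.5, cx_2 = 14.5, cy_2 = 5, cz_2 = 13.5, cx_3 = 5.5, cy_3 = 9.5, r_3 = 2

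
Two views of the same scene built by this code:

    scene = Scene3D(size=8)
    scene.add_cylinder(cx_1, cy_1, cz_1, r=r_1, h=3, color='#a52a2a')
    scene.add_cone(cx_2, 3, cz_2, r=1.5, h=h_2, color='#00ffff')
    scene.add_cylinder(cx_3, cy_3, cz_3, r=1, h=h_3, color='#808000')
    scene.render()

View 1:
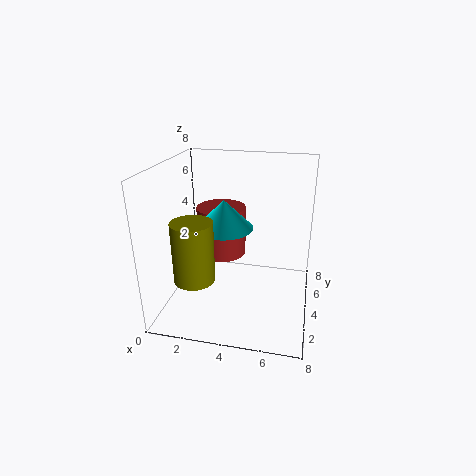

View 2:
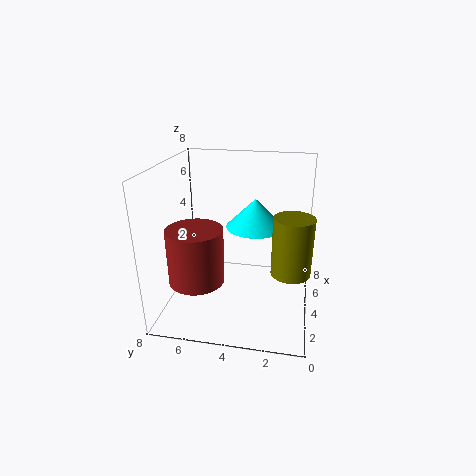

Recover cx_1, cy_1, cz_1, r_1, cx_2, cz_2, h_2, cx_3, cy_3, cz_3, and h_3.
cx_1 = 2.5; cy_1 = 6; cz_1 = 2; r_1 = 1.5; cx_2 = 3.5; cz_2 = 5; h_2 = 1.5; cx_3 = 2.5; cy_3 = 1; cz_3 = 3; h_3 = 3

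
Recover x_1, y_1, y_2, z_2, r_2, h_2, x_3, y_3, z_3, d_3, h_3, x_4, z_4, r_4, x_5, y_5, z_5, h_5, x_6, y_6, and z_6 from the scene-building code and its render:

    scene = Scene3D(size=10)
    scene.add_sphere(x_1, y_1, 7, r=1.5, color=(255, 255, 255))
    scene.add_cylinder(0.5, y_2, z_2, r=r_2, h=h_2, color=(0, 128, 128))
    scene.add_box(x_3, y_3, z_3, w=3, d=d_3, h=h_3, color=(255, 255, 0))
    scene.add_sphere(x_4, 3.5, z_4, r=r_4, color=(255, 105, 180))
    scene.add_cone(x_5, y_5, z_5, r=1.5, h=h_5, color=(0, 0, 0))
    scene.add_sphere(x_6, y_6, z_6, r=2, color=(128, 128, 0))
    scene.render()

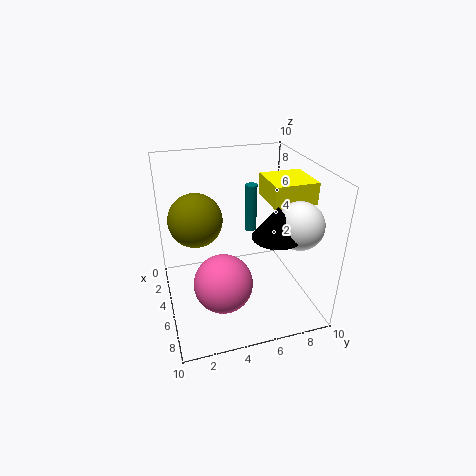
x_1 = 8, y_1 = 8, y_2 = 7.5, z_2 = 3, r_2 = 0.5, h_2 = 4, x_3 = 3.5, y_3 = 7, z_3 = 7.5, d_3 = 3, h_3 = 1.5, x_4 = 6.5, z_4 = 2.5, r_4 = 2, x_5 = 8, y_5 = 6.5, z_5 = 6.5, h_5 = 2, x_6 = 2.5, y_6 = 2.5, z_6 = 5.5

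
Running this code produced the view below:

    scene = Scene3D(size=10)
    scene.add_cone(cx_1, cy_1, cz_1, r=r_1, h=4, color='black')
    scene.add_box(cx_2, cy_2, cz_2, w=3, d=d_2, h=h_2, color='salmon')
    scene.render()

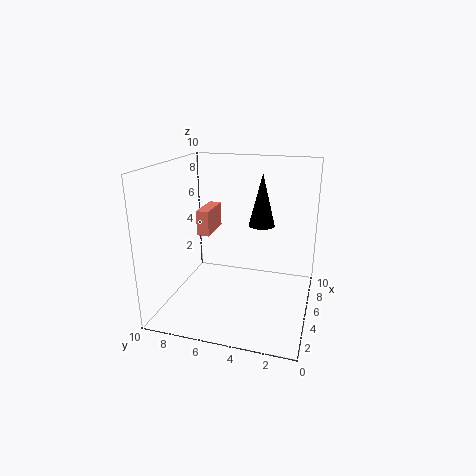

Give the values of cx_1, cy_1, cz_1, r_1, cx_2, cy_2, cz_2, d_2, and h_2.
cx_1 = 8; cy_1 = 4; cz_1 = 5; r_1 = 1; cx_2 = 7; cy_2 = 8; cz_2 = 4; d_2 = 1; h_2 = 2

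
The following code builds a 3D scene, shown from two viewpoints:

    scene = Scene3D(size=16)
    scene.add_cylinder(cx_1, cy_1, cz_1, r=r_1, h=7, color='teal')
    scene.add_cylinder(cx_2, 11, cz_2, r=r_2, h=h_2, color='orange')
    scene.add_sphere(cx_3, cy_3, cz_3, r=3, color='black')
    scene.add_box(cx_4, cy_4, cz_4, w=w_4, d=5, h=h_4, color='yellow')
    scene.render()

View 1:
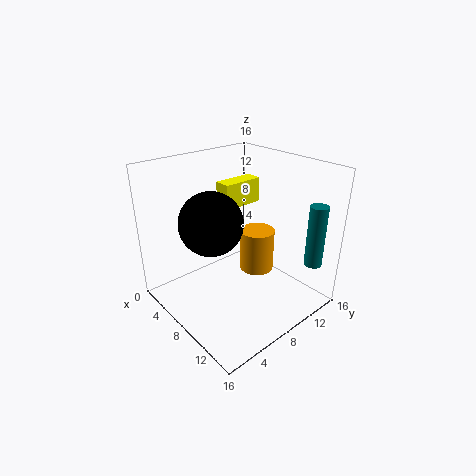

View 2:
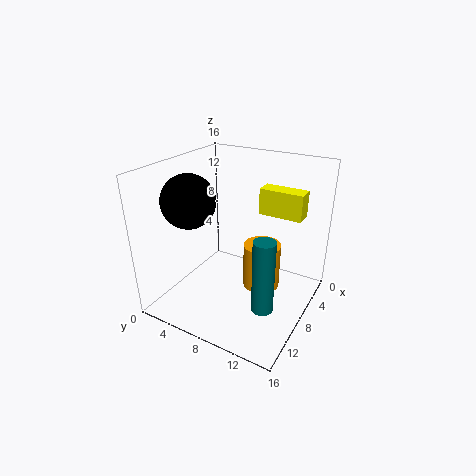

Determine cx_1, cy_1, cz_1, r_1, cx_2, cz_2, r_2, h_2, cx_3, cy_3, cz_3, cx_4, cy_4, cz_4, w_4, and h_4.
cx_1 = 14, cy_1 = 14, cz_1 = 5, r_1 = 1, cx_2 = 8, cz_2 = 3, r_2 = 2, h_2 = 5, cx_3 = 10, cy_3 = 3, cz_3 = 12, cx_4 = 3, cy_4 = 9, cz_4 = 10, w_4 = 2, h_4 = 3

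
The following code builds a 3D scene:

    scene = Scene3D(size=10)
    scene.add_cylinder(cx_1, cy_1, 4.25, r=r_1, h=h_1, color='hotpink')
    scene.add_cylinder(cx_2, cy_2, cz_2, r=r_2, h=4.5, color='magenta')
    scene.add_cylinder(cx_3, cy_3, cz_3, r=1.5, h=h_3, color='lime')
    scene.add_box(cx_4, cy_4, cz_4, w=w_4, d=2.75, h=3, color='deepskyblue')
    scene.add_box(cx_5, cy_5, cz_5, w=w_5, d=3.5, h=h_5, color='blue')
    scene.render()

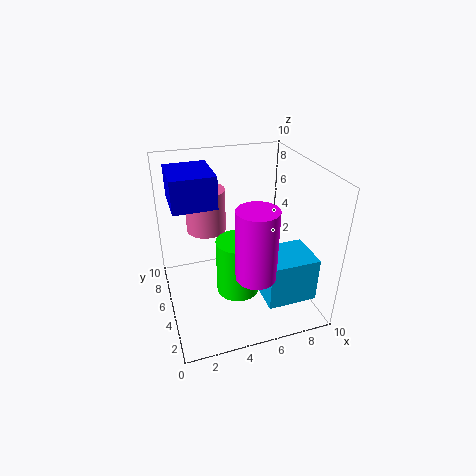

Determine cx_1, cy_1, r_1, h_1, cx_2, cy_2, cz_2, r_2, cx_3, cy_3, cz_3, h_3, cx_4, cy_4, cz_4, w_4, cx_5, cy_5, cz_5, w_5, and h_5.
cx_1 = 3.5; cy_1 = 8.25; r_1 = 1.5; h_1 = 3.25; cx_2 = 5; cy_2 = 1.5; cz_2 = 4.25; r_2 = 1.25; cx_3 = 4.75; cy_3 = 4.25; cz_3 = 1.25; h_3 = 4; cx_4 = 5.75; cy_4 = 0.75; cz_4 = 2; w_4 = 3.25; cx_5 = 0.75; cy_5 = 5.25; cz_5 = 7.25; w_5 = 3; h_5 = 2.25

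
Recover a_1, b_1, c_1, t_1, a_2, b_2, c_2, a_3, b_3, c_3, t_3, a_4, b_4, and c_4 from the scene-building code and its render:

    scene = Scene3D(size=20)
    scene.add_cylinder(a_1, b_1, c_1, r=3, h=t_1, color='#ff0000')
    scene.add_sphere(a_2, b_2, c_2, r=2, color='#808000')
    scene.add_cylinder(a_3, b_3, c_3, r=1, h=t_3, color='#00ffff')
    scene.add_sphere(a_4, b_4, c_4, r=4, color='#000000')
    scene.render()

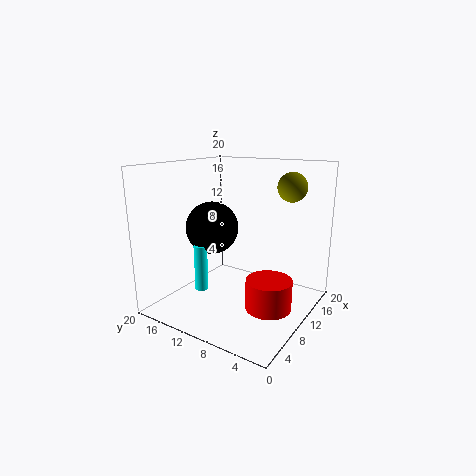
a_1 = 8; b_1 = 4; c_1 = 2; t_1 = 4; a_2 = 14; b_2 = 4; c_2 = 17; a_3 = 9; b_3 = 16; c_3 = 1; t_3 = 7; a_4 = 12; b_4 = 16; c_4 = 10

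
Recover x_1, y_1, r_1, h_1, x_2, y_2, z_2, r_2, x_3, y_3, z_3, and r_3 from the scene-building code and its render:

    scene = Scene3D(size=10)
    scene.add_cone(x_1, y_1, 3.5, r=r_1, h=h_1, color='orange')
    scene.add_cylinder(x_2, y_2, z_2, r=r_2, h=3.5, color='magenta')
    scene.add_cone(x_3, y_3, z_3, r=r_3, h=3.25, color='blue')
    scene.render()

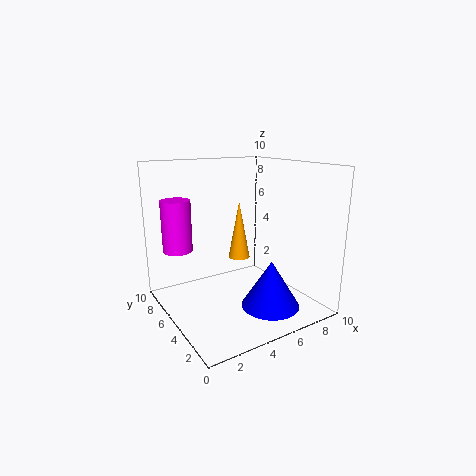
x_1 = 5.25
y_1 = 5.25
r_1 = 0.75
h_1 = 4
x_2 = 1.25
y_2 = 6.75
z_2 = 4.25
r_2 = 1
x_3 = 6.25
y_3 = 2.75
z_3 = 0.5
r_3 = 2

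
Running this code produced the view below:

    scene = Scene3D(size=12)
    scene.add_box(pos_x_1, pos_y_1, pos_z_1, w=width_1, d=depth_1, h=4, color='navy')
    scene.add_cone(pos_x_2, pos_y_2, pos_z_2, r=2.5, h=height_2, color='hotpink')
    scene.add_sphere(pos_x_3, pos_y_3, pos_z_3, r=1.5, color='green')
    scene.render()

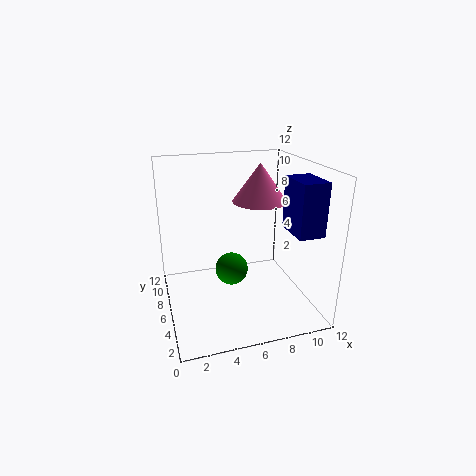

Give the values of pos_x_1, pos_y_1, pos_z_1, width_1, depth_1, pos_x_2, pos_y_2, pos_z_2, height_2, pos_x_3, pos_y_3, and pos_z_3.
pos_x_1 = 9, pos_y_1 = 1, pos_z_1 = 7.5, width_1 = 2, depth_1 = 3, pos_x_2 = 9, pos_y_2 = 9, pos_z_2 = 8, height_2 = 3.5, pos_x_3 = 6, pos_y_3 = 8, pos_z_3 = 2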